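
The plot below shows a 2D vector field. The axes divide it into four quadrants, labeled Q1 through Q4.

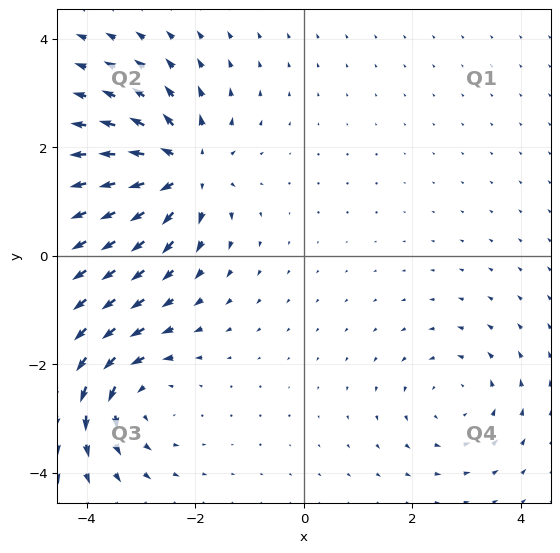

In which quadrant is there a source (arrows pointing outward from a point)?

Q2

The source sits at approximately (-2.2, 1.6), which lies in quadrant Q2. The divergence there is about +6, positive as expected for a source.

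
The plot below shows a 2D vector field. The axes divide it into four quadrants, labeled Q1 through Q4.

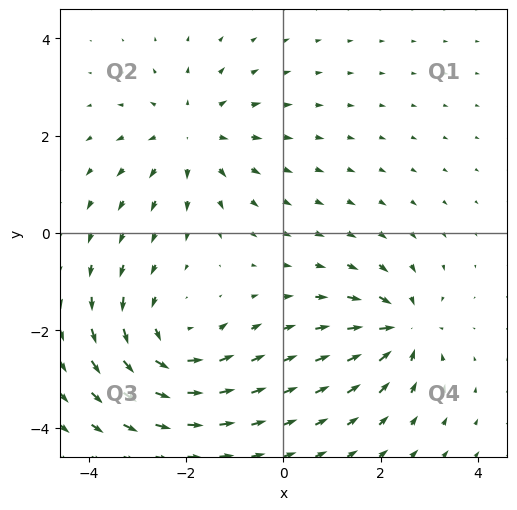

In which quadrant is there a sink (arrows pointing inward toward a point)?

The sink sits at approximately (2.4, -2.0), which lies in quadrant Q4. The divergence there is about -5, negative as expected for a sink.

Q4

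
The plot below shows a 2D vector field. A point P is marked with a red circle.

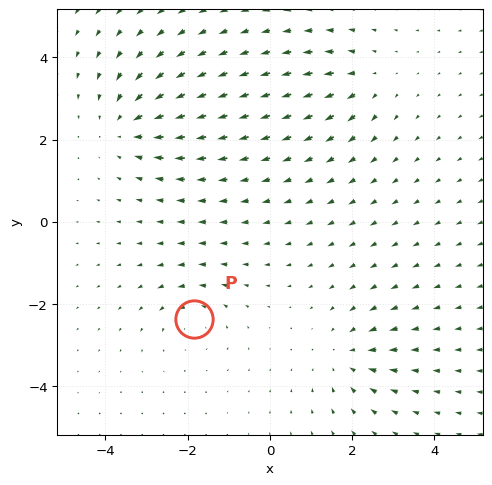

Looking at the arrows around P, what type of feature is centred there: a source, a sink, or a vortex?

At P (-1.8, -2.4) the arrows circulate counterclockwise. Divergence ≈0, curl about +3 — near-zero divergence with nonzero curl is a vortex.

vortex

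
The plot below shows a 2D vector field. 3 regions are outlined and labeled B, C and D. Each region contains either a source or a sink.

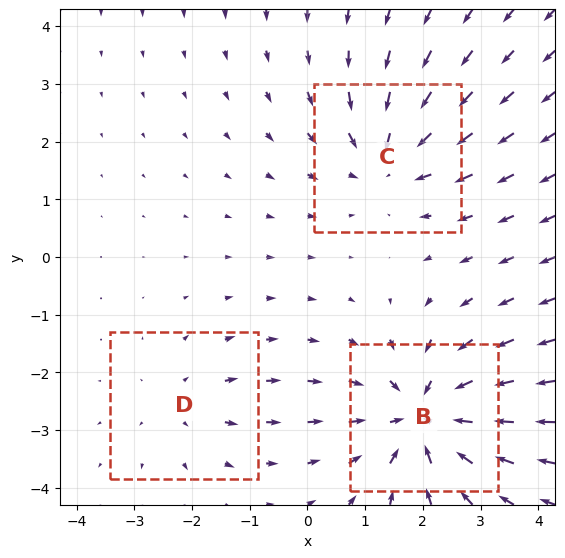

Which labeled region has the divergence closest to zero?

Divergence at each region's feature centre — B: about -5, C: about -3, D: about +2. Region D is closest to zero.

D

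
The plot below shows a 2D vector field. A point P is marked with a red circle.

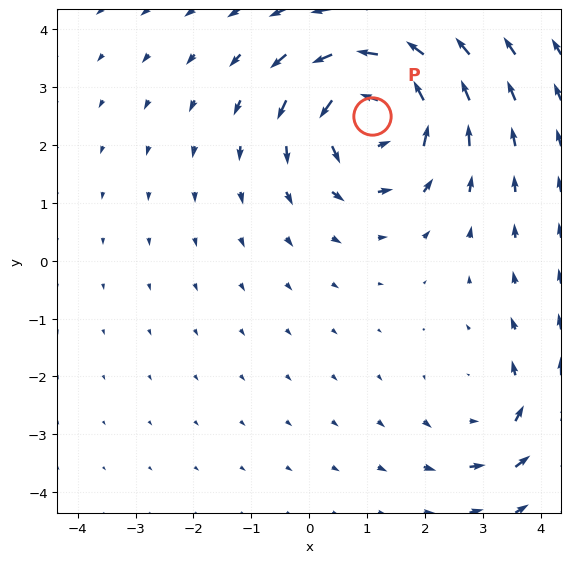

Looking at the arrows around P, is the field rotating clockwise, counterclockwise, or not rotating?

Near P at (1.1, 2.5) the arrows circulate counterclockwise. The curl (z-component) there is about +5; positive curl means counterclockwise rotation.

counterclockwise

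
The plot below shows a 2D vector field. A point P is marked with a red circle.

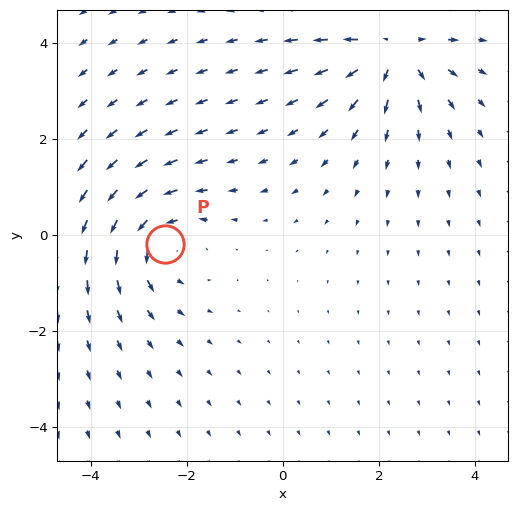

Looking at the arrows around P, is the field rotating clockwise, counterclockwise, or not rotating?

Near P at (-2.5, -0.2) the arrows circulate counterclockwise. The curl (z-component) there is about +3; positive curl means counterclockwise rotation.

counterclockwise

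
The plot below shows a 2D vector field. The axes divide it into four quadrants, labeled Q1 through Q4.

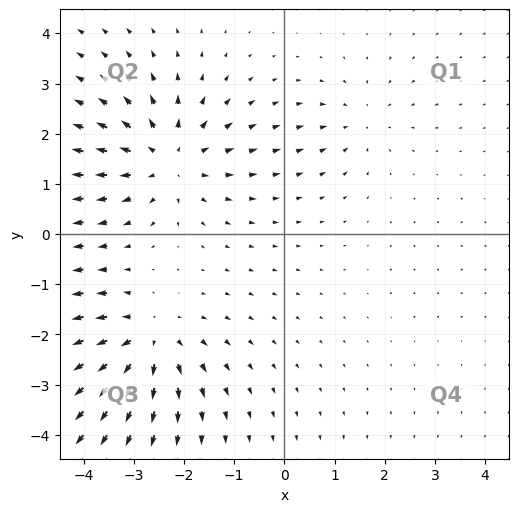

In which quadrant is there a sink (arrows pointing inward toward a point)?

The sink sits at approximately (1.5, 2.2), which lies in quadrant Q1. The divergence there is about -3, negative as expected for a sink.

Q1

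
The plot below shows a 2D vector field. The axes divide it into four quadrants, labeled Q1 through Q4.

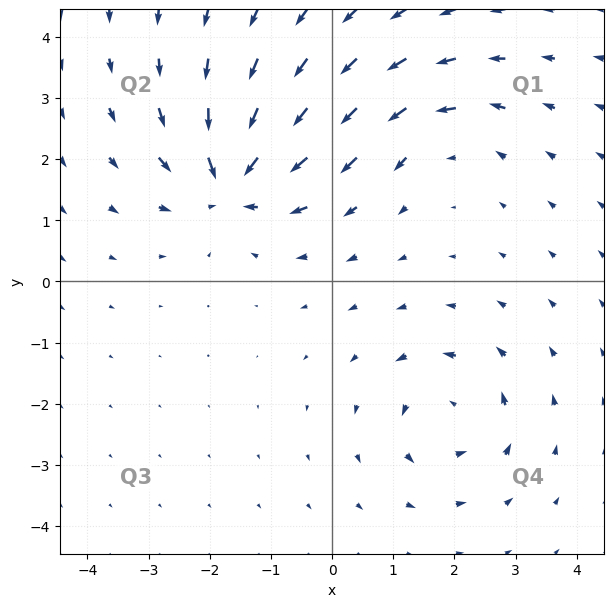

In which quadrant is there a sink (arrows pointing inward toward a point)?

The sink sits at approximately (-1.6, 1.6), which lies in quadrant Q2. The divergence there is about -7, negative as expected for a sink.

Q2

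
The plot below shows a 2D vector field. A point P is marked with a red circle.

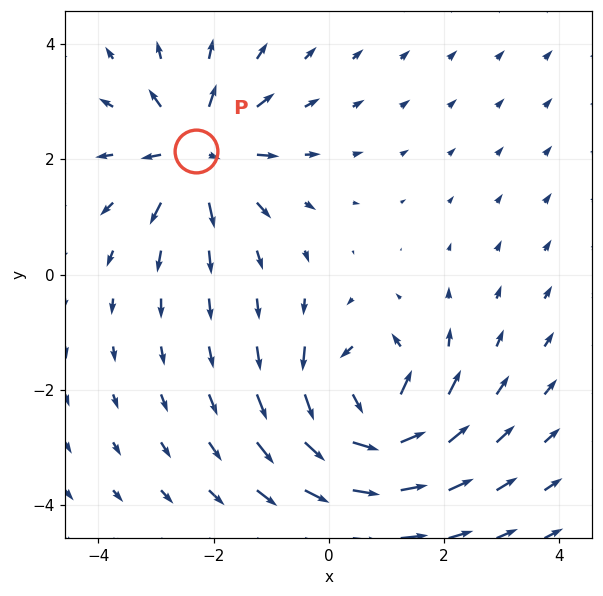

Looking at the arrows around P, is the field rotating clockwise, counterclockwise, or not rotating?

Near P at (-2.3, 2.1) the arrows show no circulation. The curl there is ≈0.

not rotating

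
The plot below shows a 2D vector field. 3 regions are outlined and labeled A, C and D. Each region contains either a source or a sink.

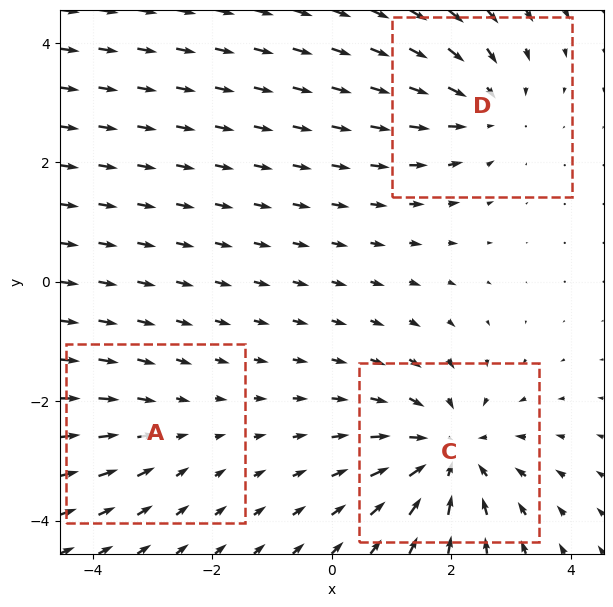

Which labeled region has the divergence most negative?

Divergence at each region's feature centre — A: about -2, C: about -4, D: about -3. Region C is most negative.

C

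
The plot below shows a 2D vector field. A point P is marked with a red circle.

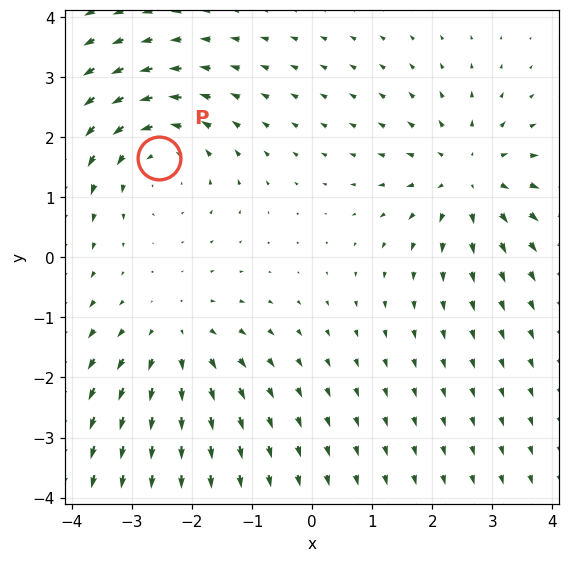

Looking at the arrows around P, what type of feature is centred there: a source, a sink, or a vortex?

At P (-2.5, 1.7) the arrows circulate counterclockwise. Divergence ≈0, curl about +3 — near-zero divergence with nonzero curl is a vortex.

vortex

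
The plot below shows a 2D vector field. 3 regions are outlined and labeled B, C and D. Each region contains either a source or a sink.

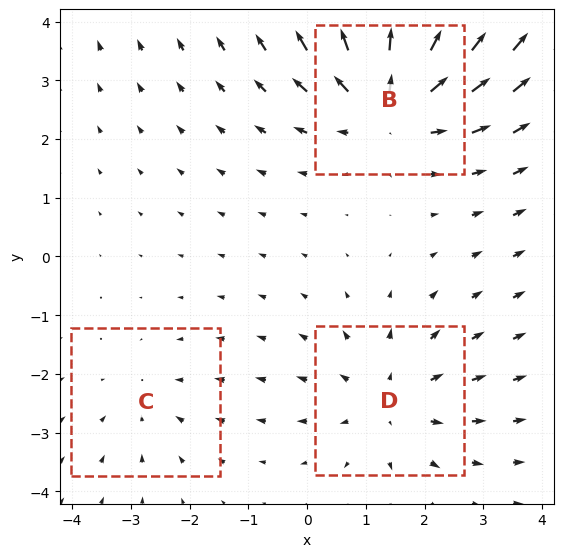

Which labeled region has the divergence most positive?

Divergence at each region's feature centre — B: about +4, C: about -2, D: about +3. Region B is most positive.

B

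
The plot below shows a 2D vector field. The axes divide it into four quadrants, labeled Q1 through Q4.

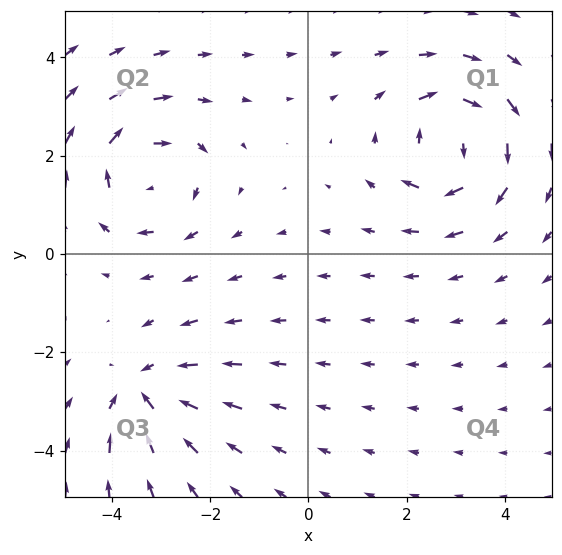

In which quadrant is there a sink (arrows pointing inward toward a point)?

Q3

The sink sits at approximately (-3.3, -2.8), which lies in quadrant Q3. The divergence there is about -4, negative as expected for a sink.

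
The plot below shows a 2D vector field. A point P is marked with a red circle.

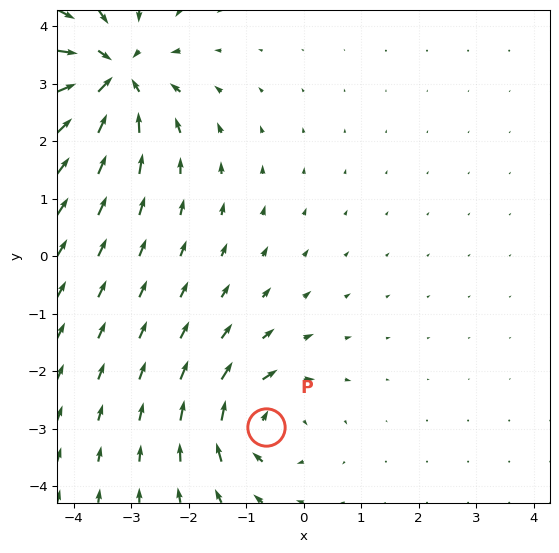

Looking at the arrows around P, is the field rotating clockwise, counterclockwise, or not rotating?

clockwise

Near P at (-0.7, -3.0) the arrows circulate clockwise. The curl (z-component) there is about -4; negative curl means clockwise rotation.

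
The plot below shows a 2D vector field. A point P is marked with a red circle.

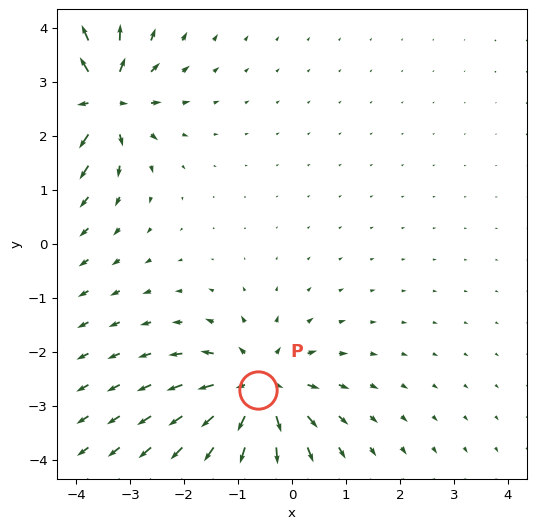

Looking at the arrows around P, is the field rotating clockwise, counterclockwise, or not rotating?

Near P at (-0.6, -2.7) the arrows show no circulation. The curl there is ≈0.

not rotating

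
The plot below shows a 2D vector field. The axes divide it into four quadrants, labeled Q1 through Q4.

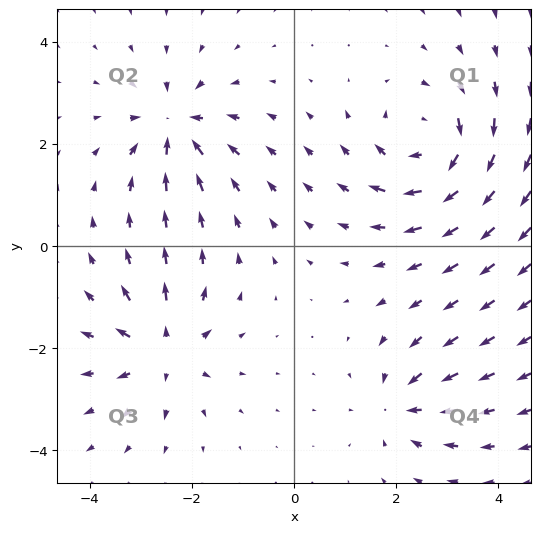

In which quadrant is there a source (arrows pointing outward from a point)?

Q3

The source sits at approximately (-2.6, -2.0), which lies in quadrant Q3. The divergence there is about +5, positive as expected for a source.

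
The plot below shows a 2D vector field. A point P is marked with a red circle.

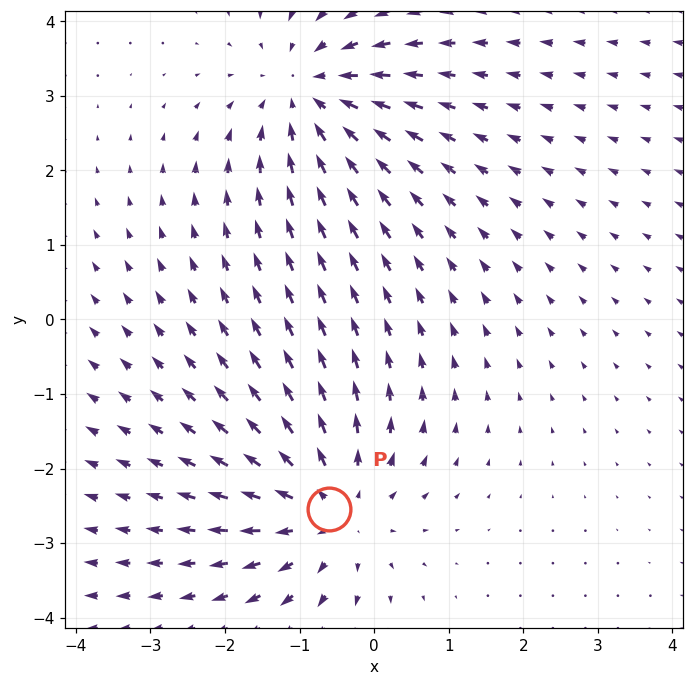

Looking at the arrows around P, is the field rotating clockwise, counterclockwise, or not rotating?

not rotating

Near P at (-0.6, -2.5) the arrows show no circulation. The curl there is ≈0.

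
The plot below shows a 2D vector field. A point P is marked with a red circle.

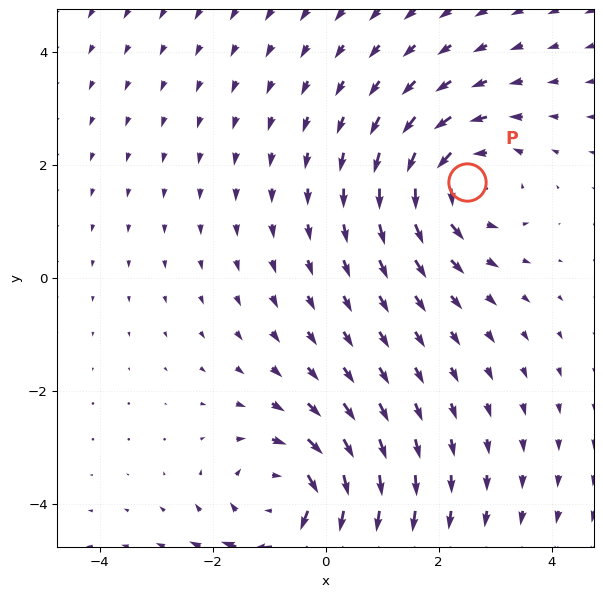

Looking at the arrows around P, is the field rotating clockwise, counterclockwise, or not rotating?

counterclockwise

Near P at (2.5, 1.7) the arrows circulate counterclockwise. The curl (z-component) there is about +4; positive curl means counterclockwise rotation.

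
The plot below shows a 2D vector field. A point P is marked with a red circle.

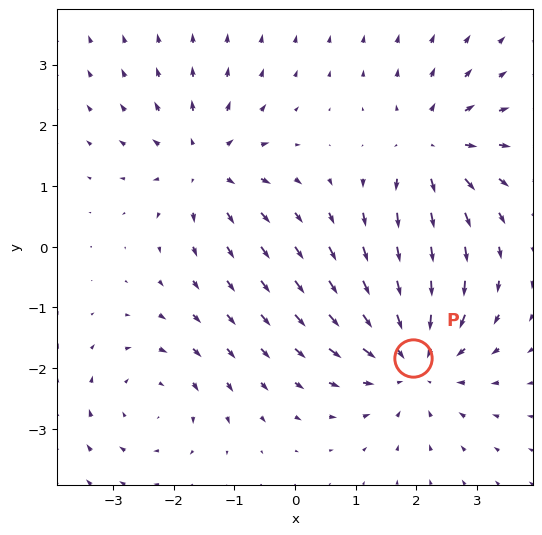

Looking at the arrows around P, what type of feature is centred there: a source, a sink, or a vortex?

At P (1.9, -1.8) the arrows converge inward. Divergence about -4, curl ≈0 — negative divergence with near-zero curl is a sink.

sink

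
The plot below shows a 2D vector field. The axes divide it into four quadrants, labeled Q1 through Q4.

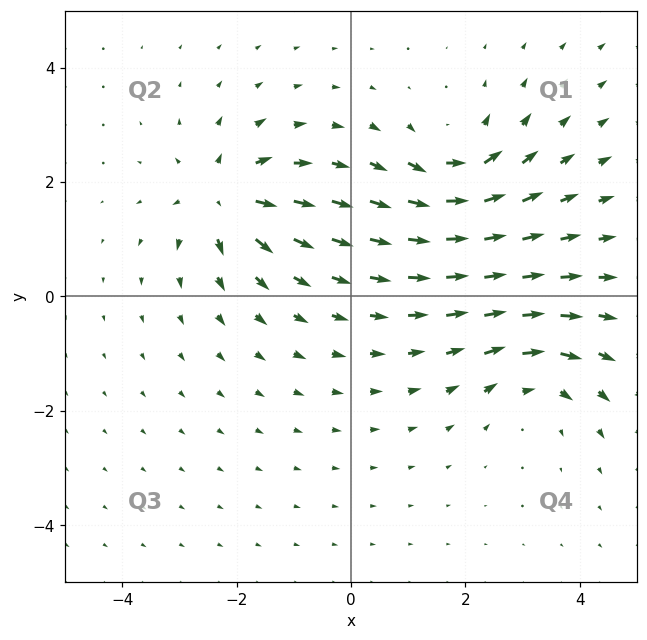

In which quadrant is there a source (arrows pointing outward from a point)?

The source sits at approximately (-2.2, 1.7), which lies in quadrant Q2. The divergence there is about +5, positive as expected for a source.

Q2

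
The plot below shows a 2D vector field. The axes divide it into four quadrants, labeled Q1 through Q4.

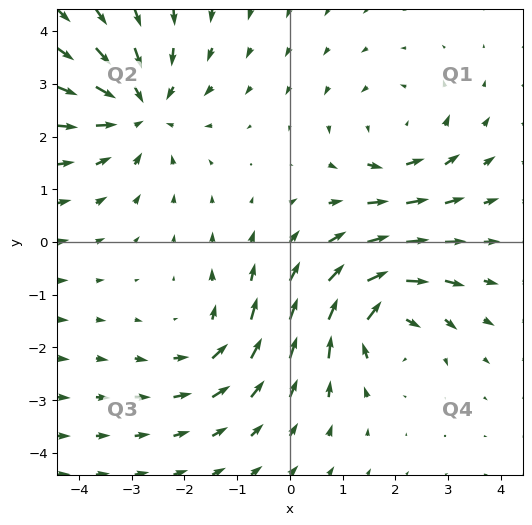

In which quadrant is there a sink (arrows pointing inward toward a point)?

Q2

The sink sits at approximately (-2.8, 2.5), which lies in quadrant Q2. The divergence there is about -4, negative as expected for a sink.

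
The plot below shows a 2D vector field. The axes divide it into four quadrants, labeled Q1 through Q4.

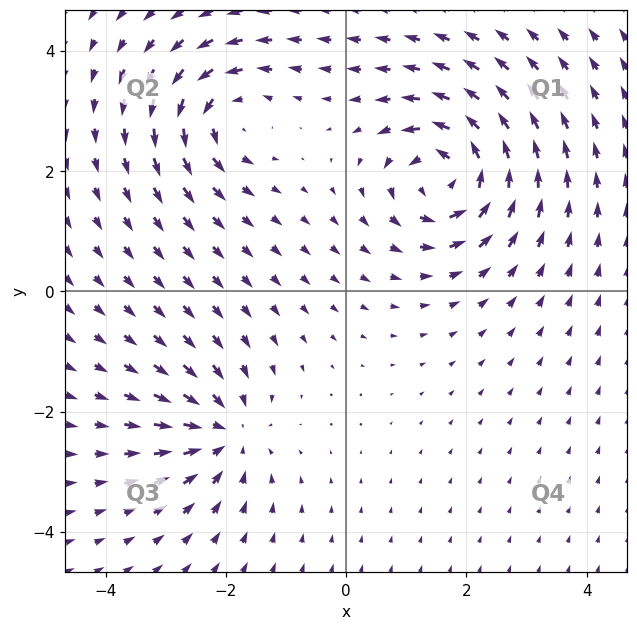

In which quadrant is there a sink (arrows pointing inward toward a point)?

The sink sits at approximately (-2.0, -2.4), which lies in quadrant Q3. The divergence there is about -4, negative as expected for a sink.

Q3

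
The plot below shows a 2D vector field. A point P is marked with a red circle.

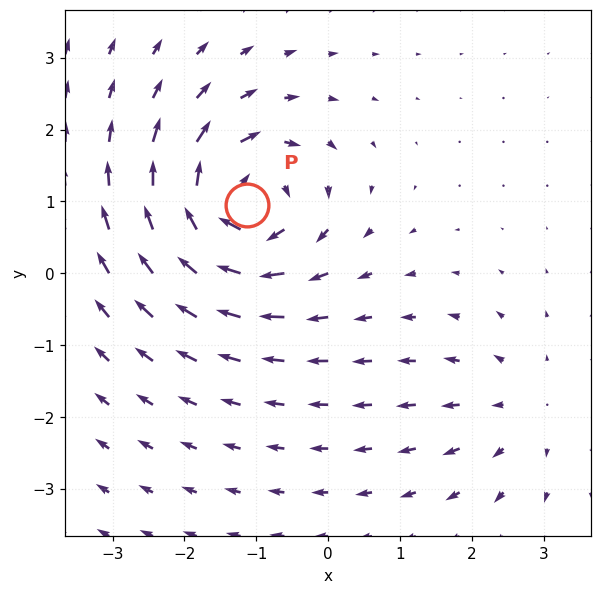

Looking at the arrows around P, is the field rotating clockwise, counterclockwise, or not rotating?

Near P at (-1.1, 1.0) the arrows circulate clockwise. The curl (z-component) there is about -6; negative curl means clockwise rotation.

clockwise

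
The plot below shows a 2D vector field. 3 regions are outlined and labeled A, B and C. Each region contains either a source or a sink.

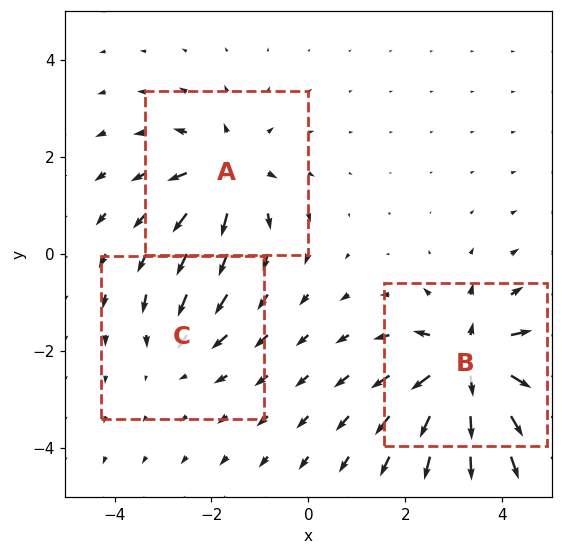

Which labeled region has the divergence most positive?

Divergence at each region's feature centre — A: about +4, B: about +6, C: about -2. Region B is most positive.

B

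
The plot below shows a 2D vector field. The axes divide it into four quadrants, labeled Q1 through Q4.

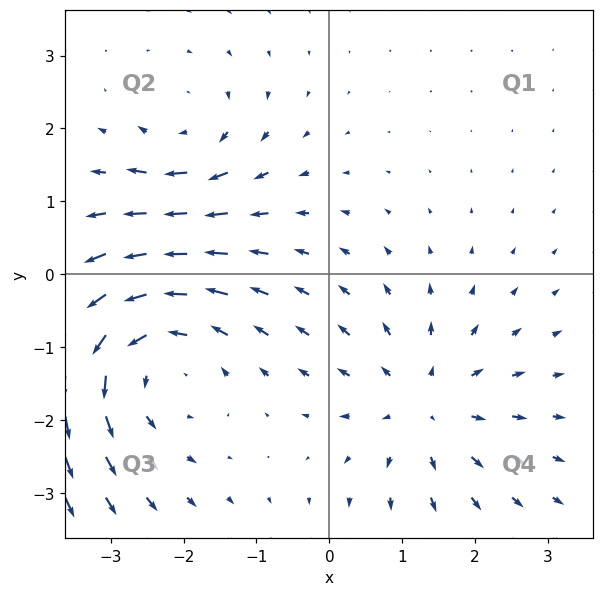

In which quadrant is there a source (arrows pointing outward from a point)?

Q4

The source sits at approximately (1.3, -1.8), which lies in quadrant Q4. The divergence there is about +3, positive as expected for a source.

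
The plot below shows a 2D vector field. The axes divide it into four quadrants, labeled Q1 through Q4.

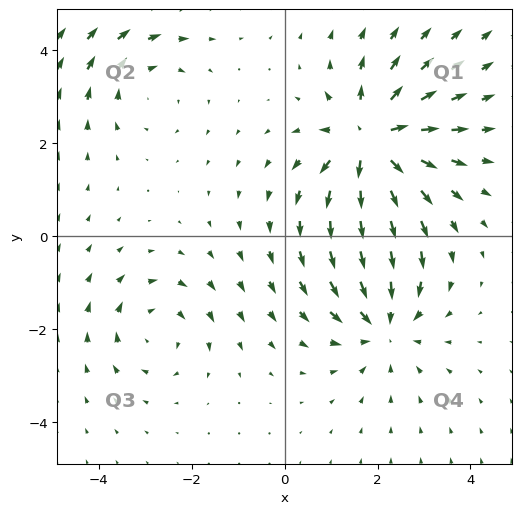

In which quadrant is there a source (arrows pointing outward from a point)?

The source sits at approximately (1.9, 2.0), which lies in quadrant Q1. The divergence there is about +5, positive as expected for a source.

Q1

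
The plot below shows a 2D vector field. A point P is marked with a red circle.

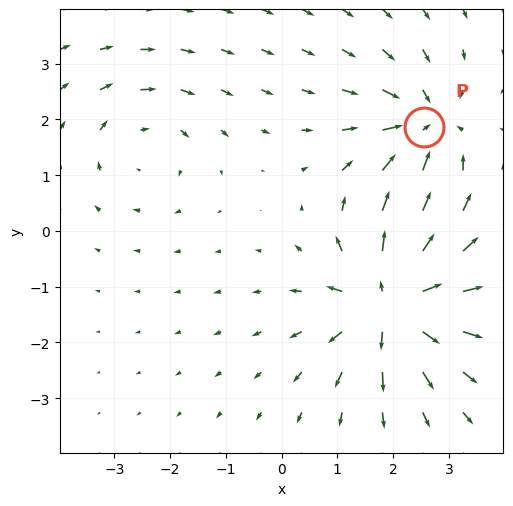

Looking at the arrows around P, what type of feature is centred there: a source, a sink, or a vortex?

At P (2.6, 1.9) the arrows converge inward. Divergence about -5, curl ≈0 — negative divergence with near-zero curl is a sink.

sink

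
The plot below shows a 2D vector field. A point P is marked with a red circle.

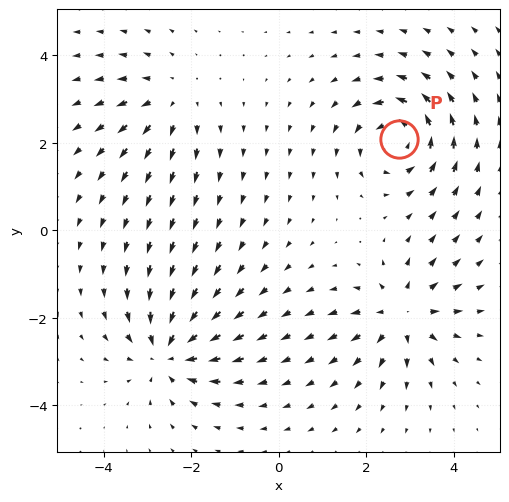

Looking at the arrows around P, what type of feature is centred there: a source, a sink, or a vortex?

vortex

At P (2.7, 2.1) the arrows circulate counterclockwise. Divergence ≈0, curl about +5 — near-zero divergence with nonzero curl is a vortex.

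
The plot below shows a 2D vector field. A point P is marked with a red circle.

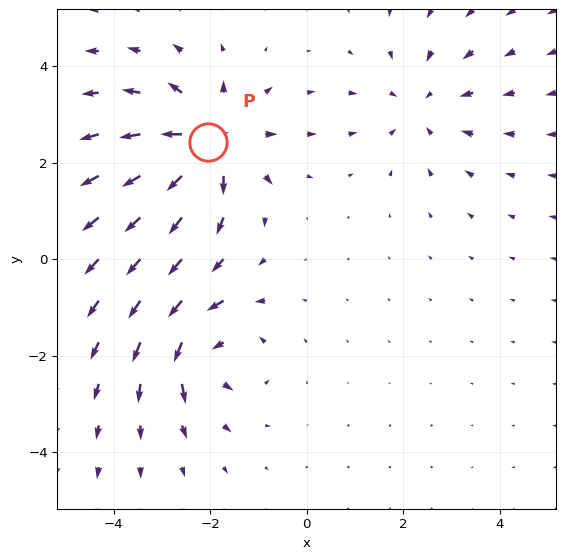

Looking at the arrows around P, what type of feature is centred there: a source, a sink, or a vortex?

At P (-2.1, 2.4) the arrows spread outward. Divergence about +5, curl ≈0 — positive divergence with near-zero curl is a source.

source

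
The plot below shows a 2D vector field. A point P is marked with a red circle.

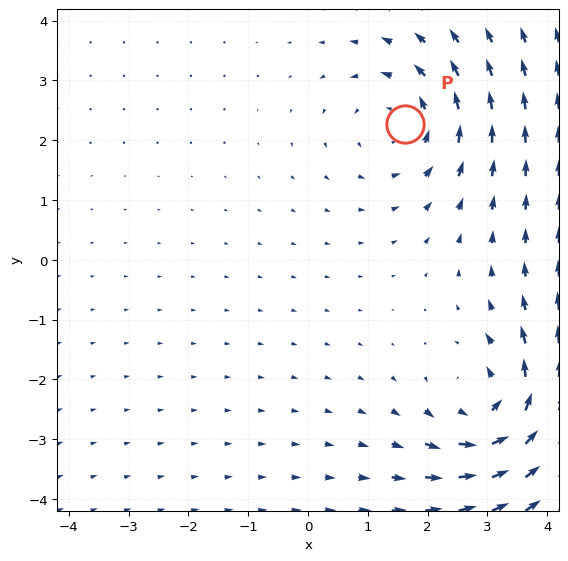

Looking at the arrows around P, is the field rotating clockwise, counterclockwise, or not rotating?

Near P at (1.6, 2.3) the arrows circulate counterclockwise. The curl (z-component) there is about +2; positive curl means counterclockwise rotation.

counterclockwise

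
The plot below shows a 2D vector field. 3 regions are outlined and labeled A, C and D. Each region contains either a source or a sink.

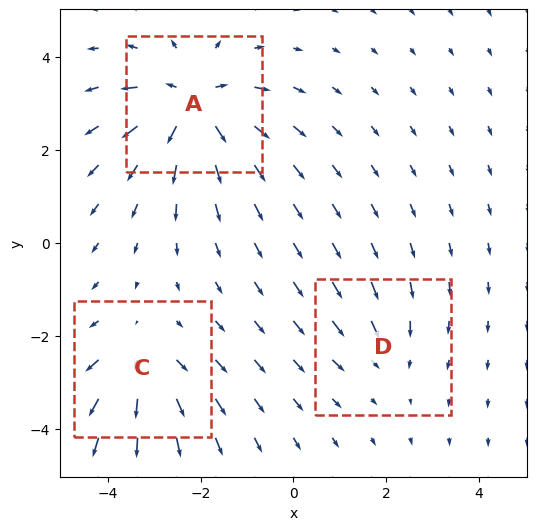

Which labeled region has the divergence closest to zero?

D

Divergence at each region's feature centre — A: about +5, C: about +3, D: about -2. Region D is closest to zero.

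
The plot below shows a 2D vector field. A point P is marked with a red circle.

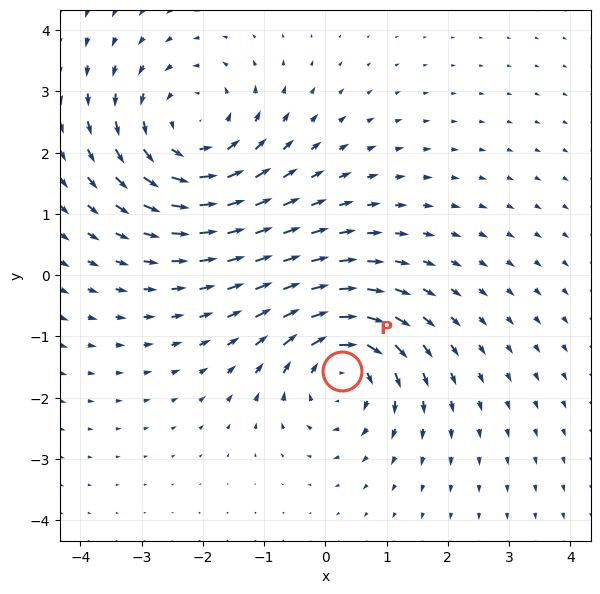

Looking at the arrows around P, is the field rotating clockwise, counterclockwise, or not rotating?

Near P at (0.3, -1.6) the arrows circulate clockwise. The curl (z-component) there is about -4; negative curl means clockwise rotation.

clockwise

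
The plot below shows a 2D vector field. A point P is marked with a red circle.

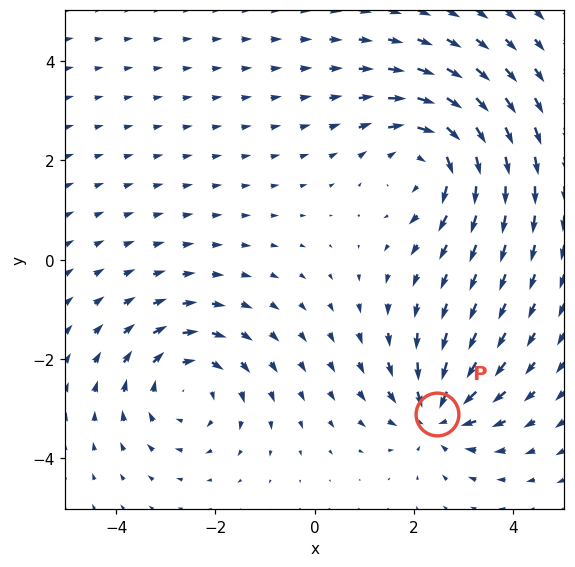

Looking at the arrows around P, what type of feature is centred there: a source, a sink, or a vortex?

sink

At P (2.5, -3.1) the arrows converge inward. Divergence about -4, curl ≈0 — negative divergence with near-zero curl is a sink.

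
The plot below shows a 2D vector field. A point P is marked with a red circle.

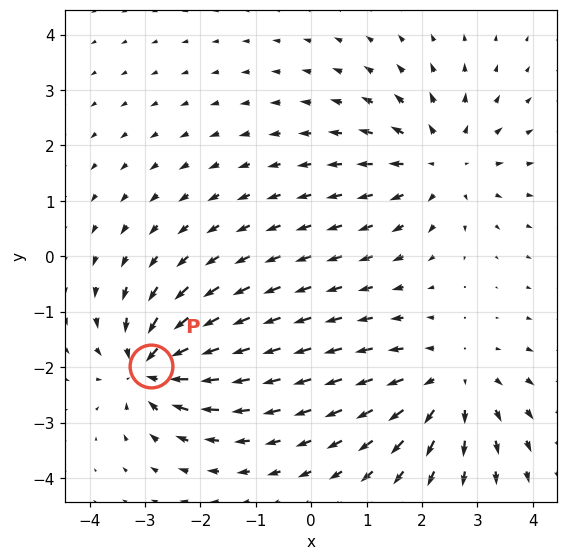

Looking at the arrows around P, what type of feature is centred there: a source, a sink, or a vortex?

sink

At P (-2.9, -2.0) the arrows converge inward. Divergence about -7, curl ≈0 — negative divergence with near-zero curl is a sink.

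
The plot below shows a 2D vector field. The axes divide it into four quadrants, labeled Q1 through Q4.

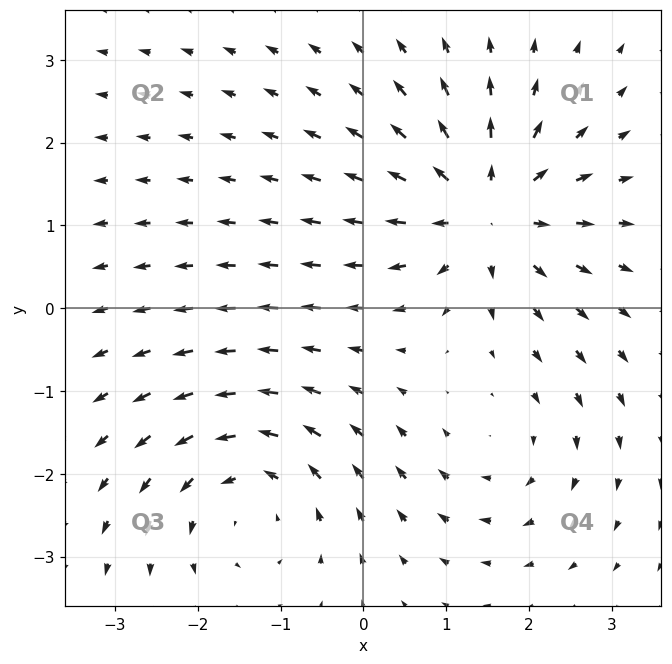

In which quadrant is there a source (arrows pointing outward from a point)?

Q1

The source sits at approximately (1.5, 1.2), which lies in quadrant Q1. The divergence there is about +6, positive as expected for a source.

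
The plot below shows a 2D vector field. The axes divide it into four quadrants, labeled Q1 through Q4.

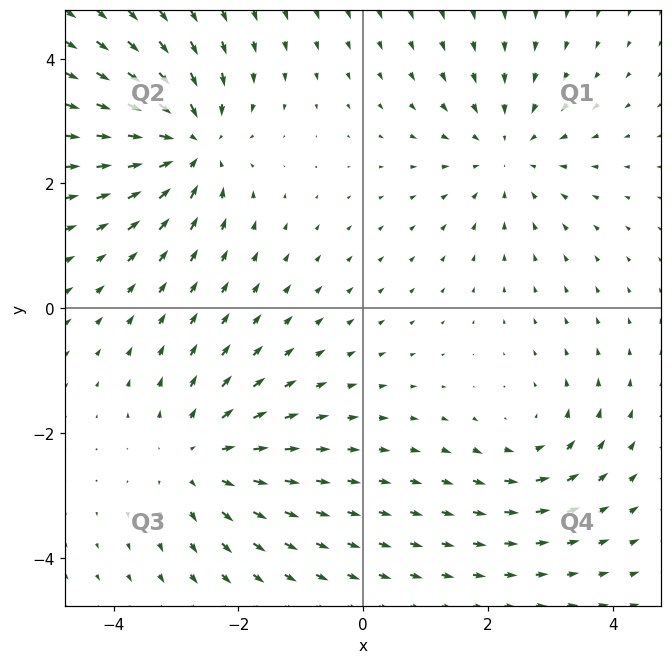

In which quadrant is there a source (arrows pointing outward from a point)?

The source sits at approximately (-2.6, -2.4), which lies in quadrant Q3. The divergence there is about +3, positive as expected for a source.

Q3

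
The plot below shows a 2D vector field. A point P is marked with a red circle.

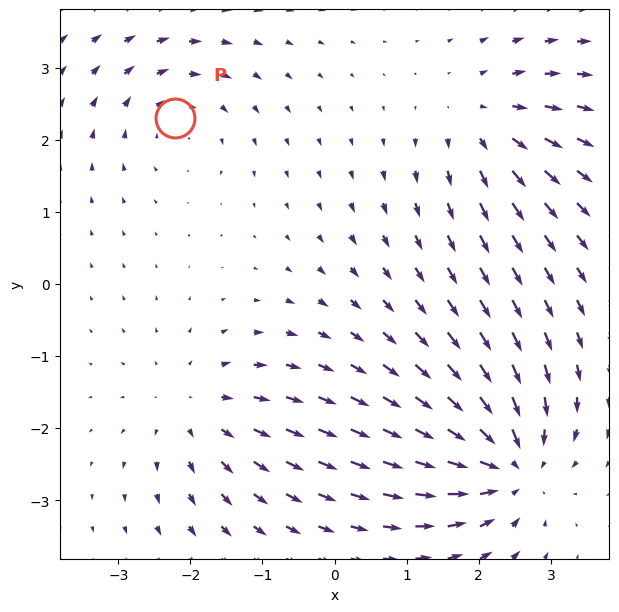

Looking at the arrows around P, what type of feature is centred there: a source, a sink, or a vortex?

vortex

At P (-2.2, 2.3) the arrows circulate clockwise. Divergence ≈0, curl about -3 — near-zero divergence with nonzero curl is a vortex.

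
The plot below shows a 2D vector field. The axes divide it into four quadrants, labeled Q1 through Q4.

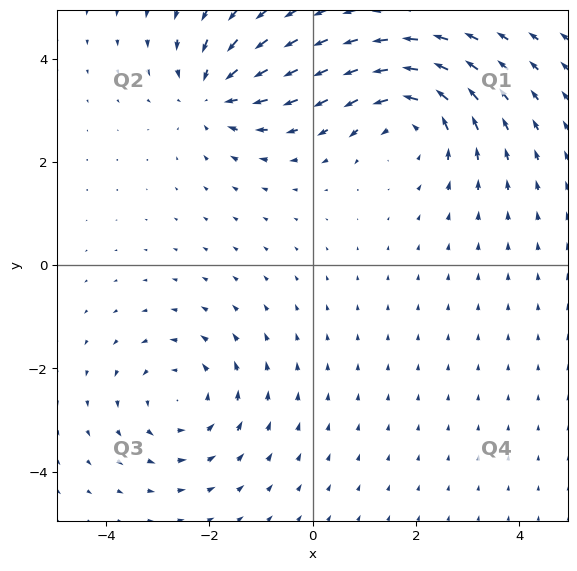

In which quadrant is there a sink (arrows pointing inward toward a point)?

Q2

The sink sits at approximately (-1.9, 3.3), which lies in quadrant Q2. The divergence there is about -4, negative as expected for a sink.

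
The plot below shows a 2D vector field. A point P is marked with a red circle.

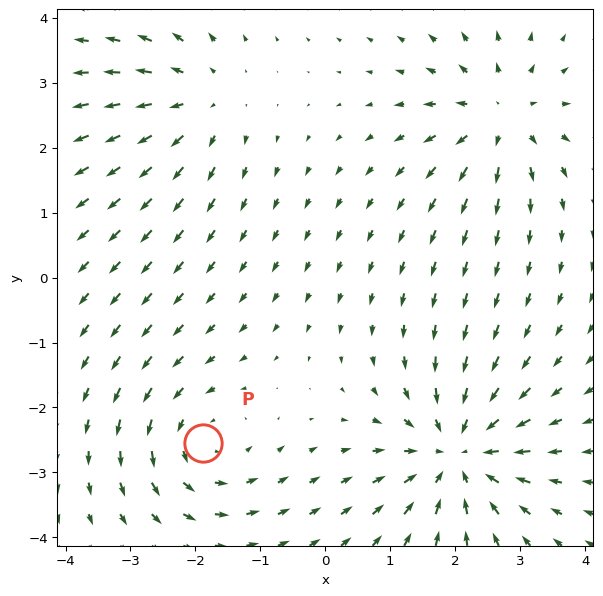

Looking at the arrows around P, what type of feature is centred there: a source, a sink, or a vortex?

At P (-1.9, -2.5) the arrows circulate counterclockwise. Divergence ≈0, curl about +3 — near-zero divergence with nonzero curl is a vortex.

vortex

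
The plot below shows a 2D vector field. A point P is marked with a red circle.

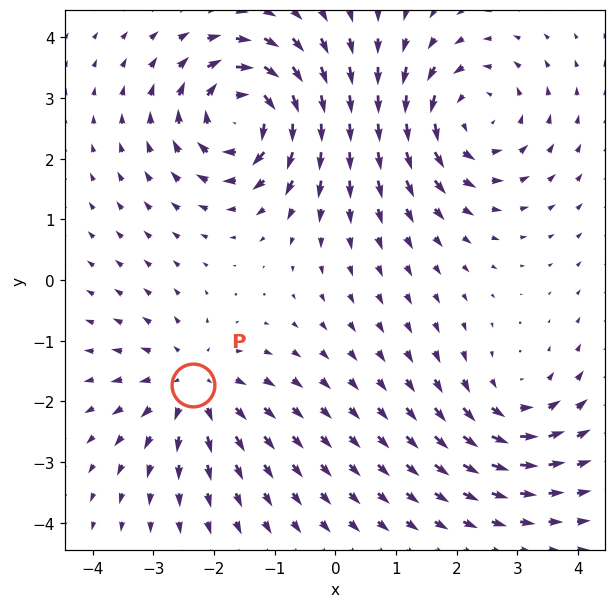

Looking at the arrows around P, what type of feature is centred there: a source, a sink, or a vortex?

source

At P (-2.3, -1.7) the arrows spread outward. Divergence about +3, curl ≈0 — positive divergence with near-zero curl is a source.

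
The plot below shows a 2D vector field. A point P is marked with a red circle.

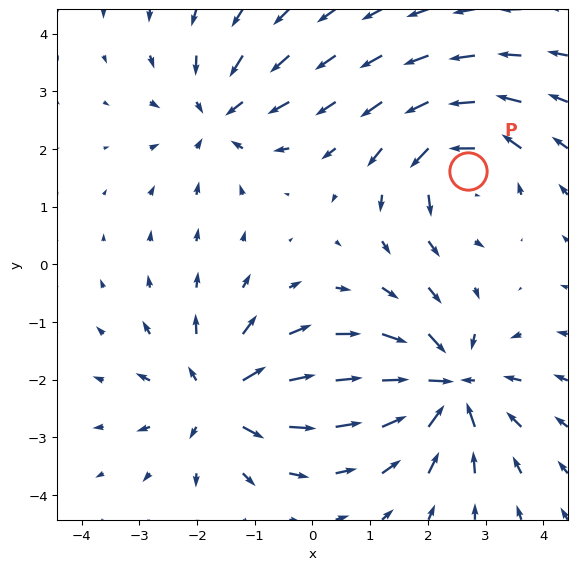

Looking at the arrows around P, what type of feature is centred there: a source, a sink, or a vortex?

vortex

At P (2.7, 1.6) the arrows circulate counterclockwise. Divergence ≈0, curl about +4 — near-zero divergence with nonzero curl is a vortex.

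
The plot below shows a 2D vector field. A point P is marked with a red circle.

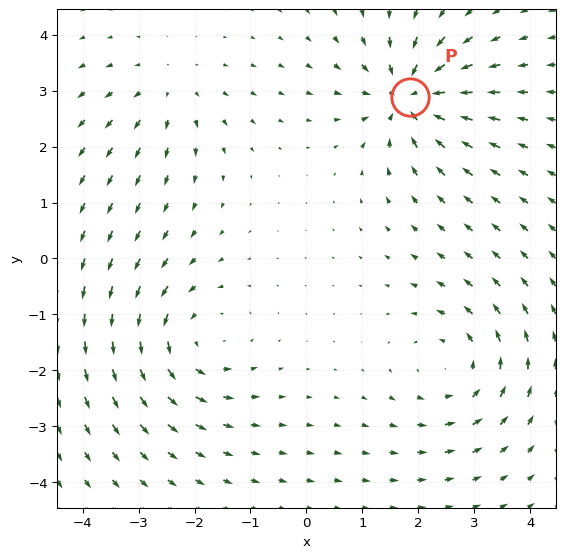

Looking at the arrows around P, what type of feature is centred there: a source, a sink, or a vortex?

At P (1.8, 2.9) the arrows converge inward. Divergence about -7, curl ≈0 — negative divergence with near-zero curl is a sink.

sink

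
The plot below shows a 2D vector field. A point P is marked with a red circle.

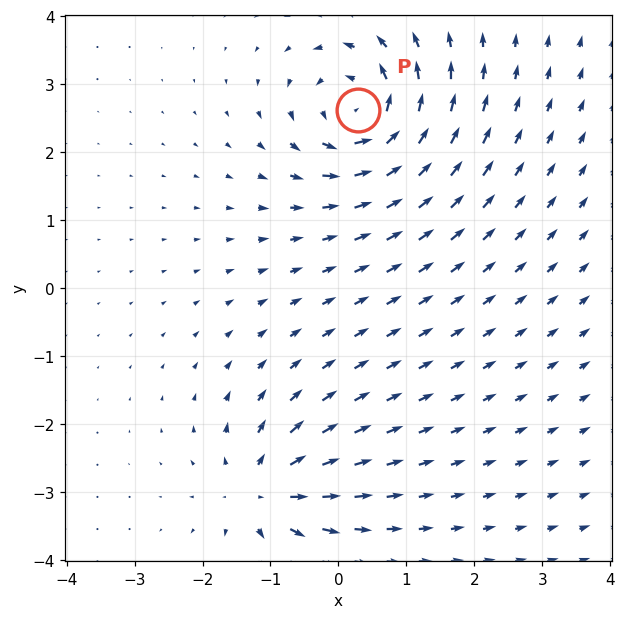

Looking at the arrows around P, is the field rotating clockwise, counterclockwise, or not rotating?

Near P at (0.3, 2.6) the arrows circulate counterclockwise. The curl (z-component) there is about +5; positive curl means counterclockwise rotation.

counterclockwise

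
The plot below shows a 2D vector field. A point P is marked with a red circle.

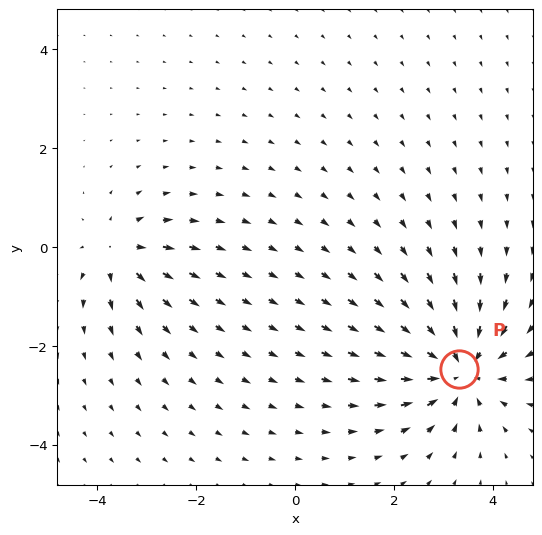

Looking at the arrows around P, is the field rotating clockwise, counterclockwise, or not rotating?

not rotating

Near P at (3.3, -2.5) the arrows show no circulation. The curl there is ≈0.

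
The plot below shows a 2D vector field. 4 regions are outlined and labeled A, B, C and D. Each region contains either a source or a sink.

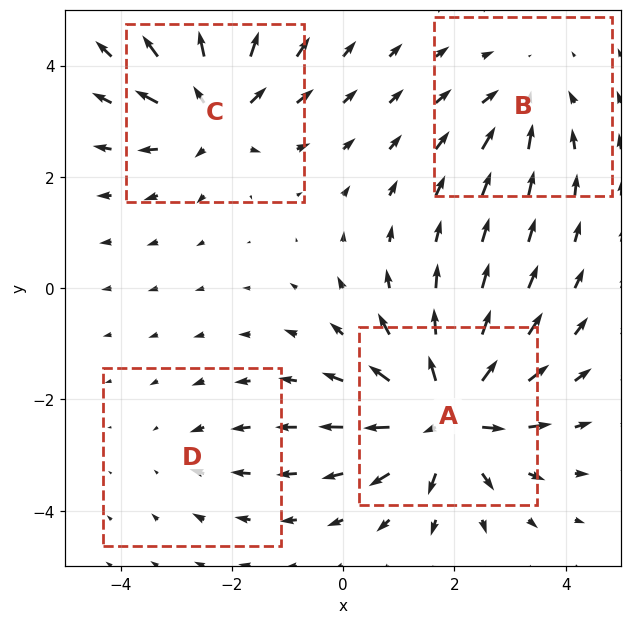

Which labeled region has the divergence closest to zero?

D

Divergence at each region's feature centre — A: about +8, B: about -3, C: about +6, D: about -2. Region D is closest to zero.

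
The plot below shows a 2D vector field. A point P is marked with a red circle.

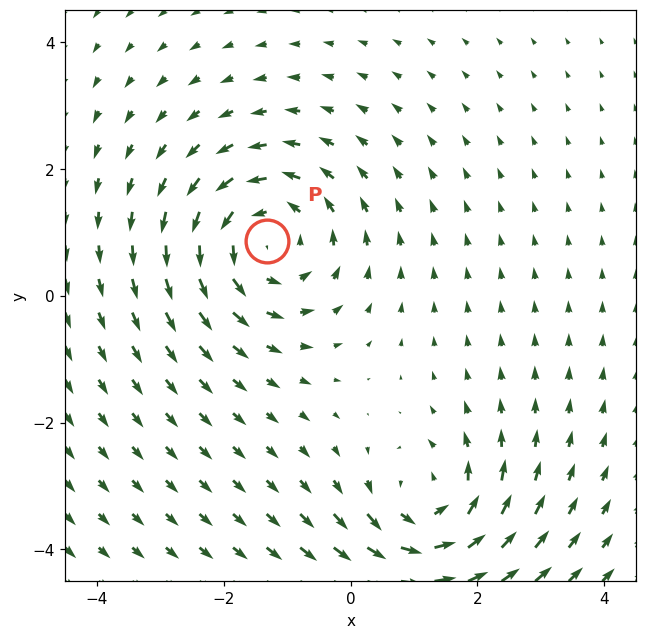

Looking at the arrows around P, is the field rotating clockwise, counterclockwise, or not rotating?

counterclockwise

Near P at (-1.3, 0.9) the arrows circulate counterclockwise. The curl (z-component) there is about +4; positive curl means counterclockwise rotation.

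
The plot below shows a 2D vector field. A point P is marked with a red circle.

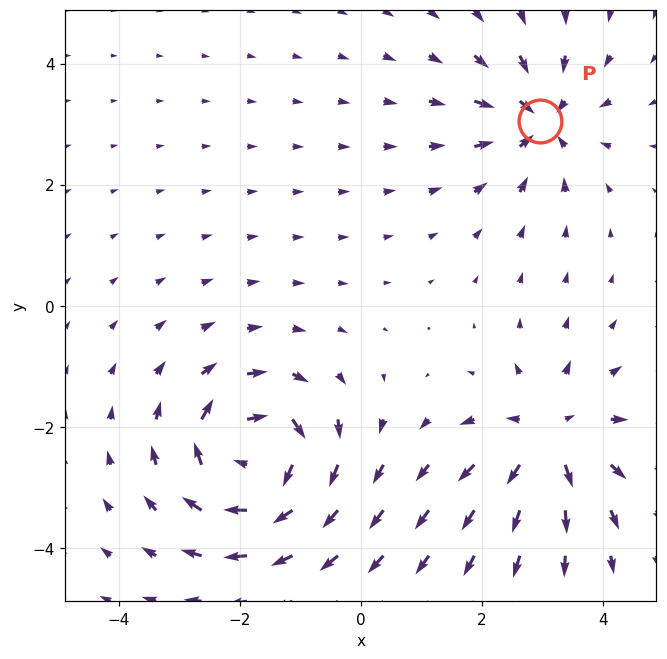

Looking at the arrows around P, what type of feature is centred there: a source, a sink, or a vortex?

sink

At P (3.0, 3.1) the arrows converge inward. Divergence about -5, curl ≈0 — negative divergence with near-zero curl is a sink.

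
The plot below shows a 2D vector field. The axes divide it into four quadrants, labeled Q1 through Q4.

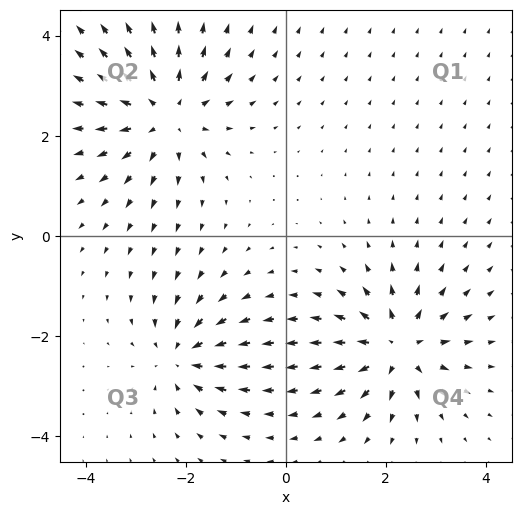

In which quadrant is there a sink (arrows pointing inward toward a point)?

Q3

The sink sits at approximately (-2.1, -2.4), which lies in quadrant Q3. The divergence there is about -4, negative as expected for a sink.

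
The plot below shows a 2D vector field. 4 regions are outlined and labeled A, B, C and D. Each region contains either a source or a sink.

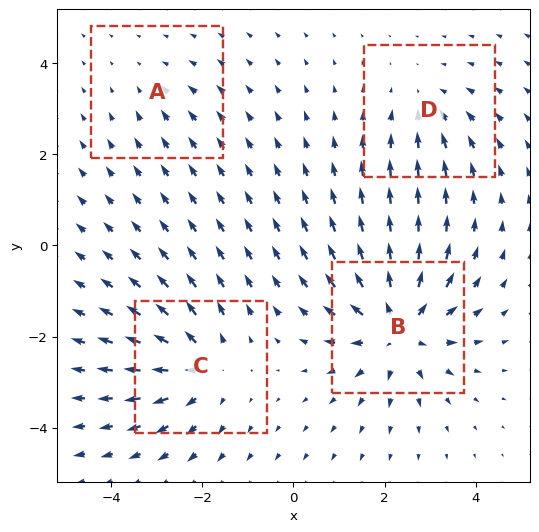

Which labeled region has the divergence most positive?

B

Divergence at each region's feature centre — A: about -2, B: about +7, C: about +5, D: about -3. Region B is most positive.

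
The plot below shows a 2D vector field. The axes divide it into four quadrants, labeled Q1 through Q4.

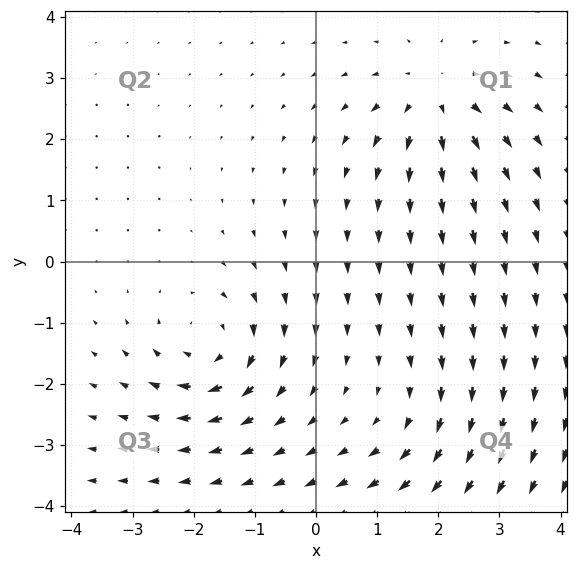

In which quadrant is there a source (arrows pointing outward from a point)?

Q1

The source sits at approximately (1.9, 2.7), which lies in quadrant Q1. The divergence there is about +4, positive as expected for a source.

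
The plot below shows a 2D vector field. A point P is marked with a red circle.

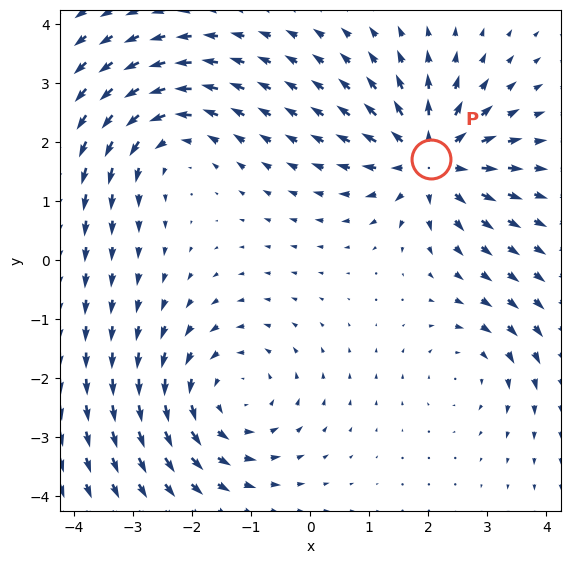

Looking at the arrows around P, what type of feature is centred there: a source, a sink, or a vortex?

source

At P (2.0, 1.7) the arrows spread outward. Divergence about +6, curl ≈0 — positive divergence with near-zero curl is a source.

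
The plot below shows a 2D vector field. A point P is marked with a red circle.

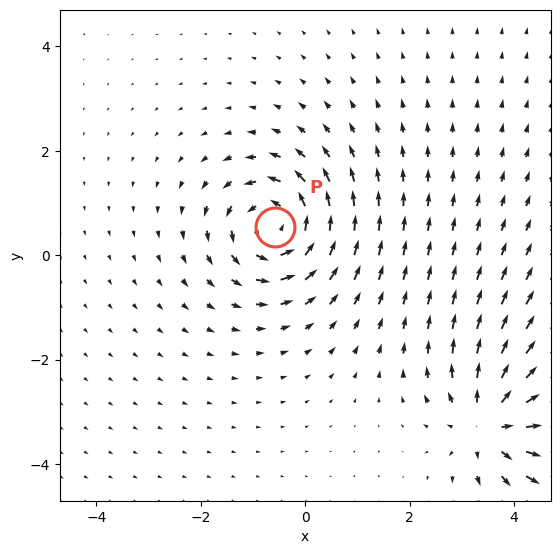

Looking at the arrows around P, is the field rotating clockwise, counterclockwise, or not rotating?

counterclockwise

Near P at (-0.6, 0.5) the arrows circulate counterclockwise. The curl (z-component) there is about +5; positive curl means counterclockwise rotation.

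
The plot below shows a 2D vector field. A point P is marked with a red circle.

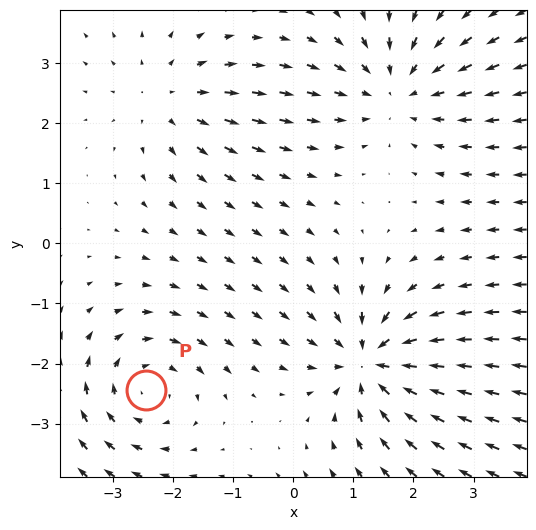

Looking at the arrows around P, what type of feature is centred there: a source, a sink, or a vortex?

vortex

At P (-2.5, -2.4) the arrows circulate clockwise. Divergence ≈0, curl about -3 — near-zero divergence with nonzero curl is a vortex.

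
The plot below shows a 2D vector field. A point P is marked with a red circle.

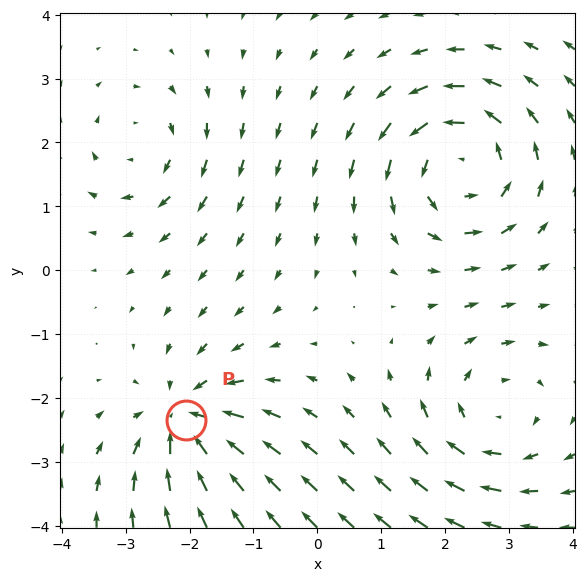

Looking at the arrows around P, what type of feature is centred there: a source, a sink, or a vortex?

At P (-2.1, -2.4) the arrows converge inward. Divergence about -5, curl ≈0 — negative divergence with near-zero curl is a sink.

sink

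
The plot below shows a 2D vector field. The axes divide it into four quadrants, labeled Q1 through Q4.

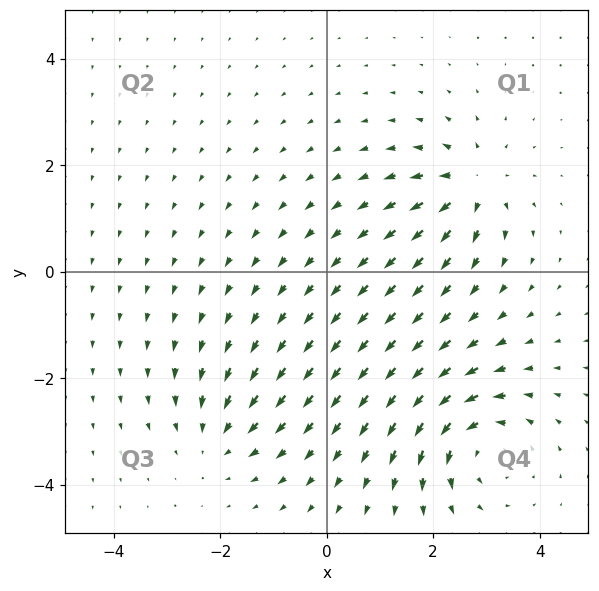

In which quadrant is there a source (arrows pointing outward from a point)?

The source sits at approximately (2.7, 1.6), which lies in quadrant Q1. The divergence there is about +5, positive as expected for a source.

Q1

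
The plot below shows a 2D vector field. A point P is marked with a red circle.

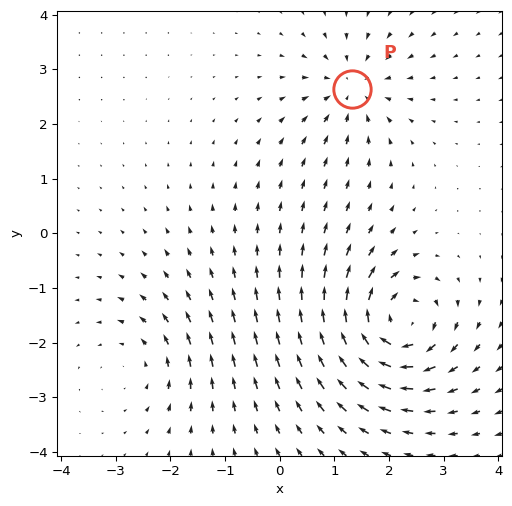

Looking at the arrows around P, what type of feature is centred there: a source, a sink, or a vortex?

At P (1.3, 2.6) the arrows converge inward. Divergence about -3, curl ≈0 — negative divergence with near-zero curl is a sink.

sink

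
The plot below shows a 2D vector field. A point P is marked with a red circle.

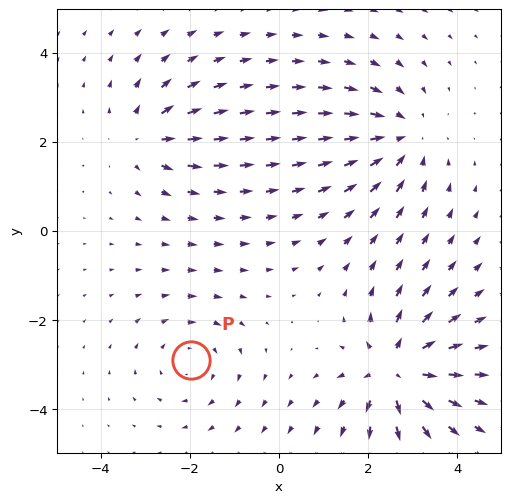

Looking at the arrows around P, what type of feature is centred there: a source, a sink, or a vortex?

vortex

At P (-2.0, -2.9) the arrows circulate clockwise. Divergence ≈0, curl about -3 — near-zero divergence with nonzero curl is a vortex.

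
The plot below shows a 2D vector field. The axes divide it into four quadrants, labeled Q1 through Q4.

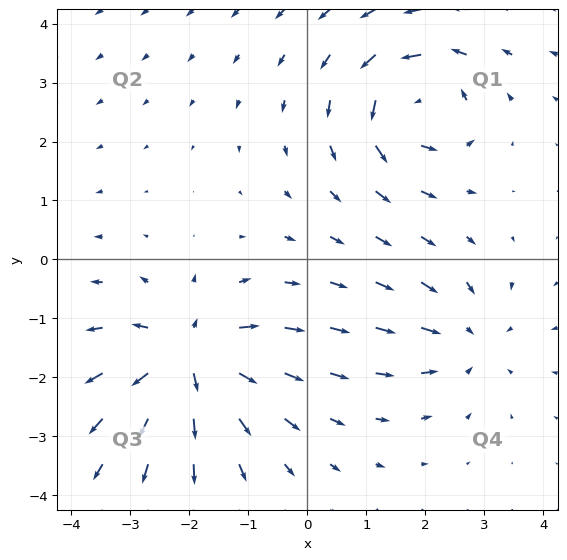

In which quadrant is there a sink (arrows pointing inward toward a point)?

The sink sits at approximately (2.7, -1.4), which lies in quadrant Q4. The divergence there is about -3, negative as expected for a sink.

Q4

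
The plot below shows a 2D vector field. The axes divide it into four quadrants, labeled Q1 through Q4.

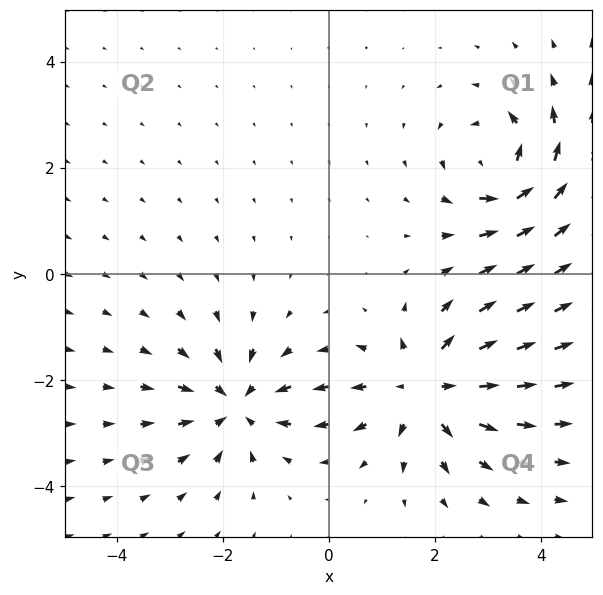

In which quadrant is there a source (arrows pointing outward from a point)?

Q4

The source sits at approximately (1.8, -2.2), which lies in quadrant Q4. The divergence there is about +5, positive as expected for a source.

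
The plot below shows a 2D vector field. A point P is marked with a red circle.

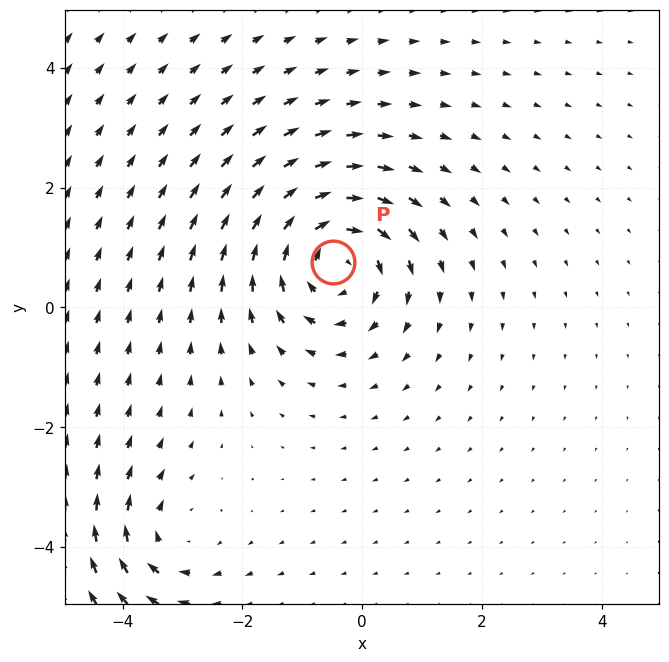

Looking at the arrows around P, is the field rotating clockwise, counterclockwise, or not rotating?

clockwise

Near P at (-0.5, 0.7) the arrows circulate clockwise. The curl (z-component) there is about -5; negative curl means clockwise rotation.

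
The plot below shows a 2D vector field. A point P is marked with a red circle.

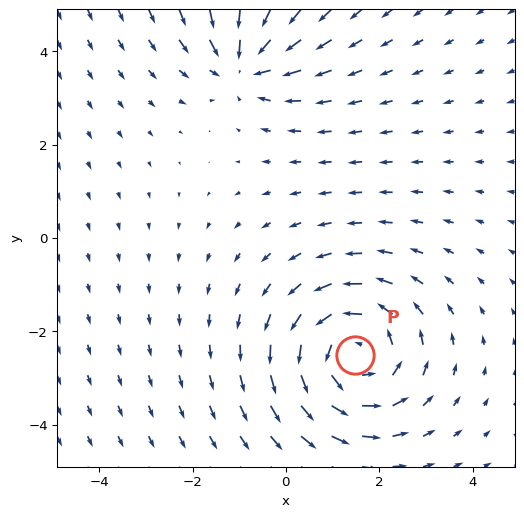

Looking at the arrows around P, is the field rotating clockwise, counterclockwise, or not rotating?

Near P at (1.5, -2.5) the arrows circulate counterclockwise. The curl (z-component) there is about +3; positive curl means counterclockwise rotation.

counterclockwise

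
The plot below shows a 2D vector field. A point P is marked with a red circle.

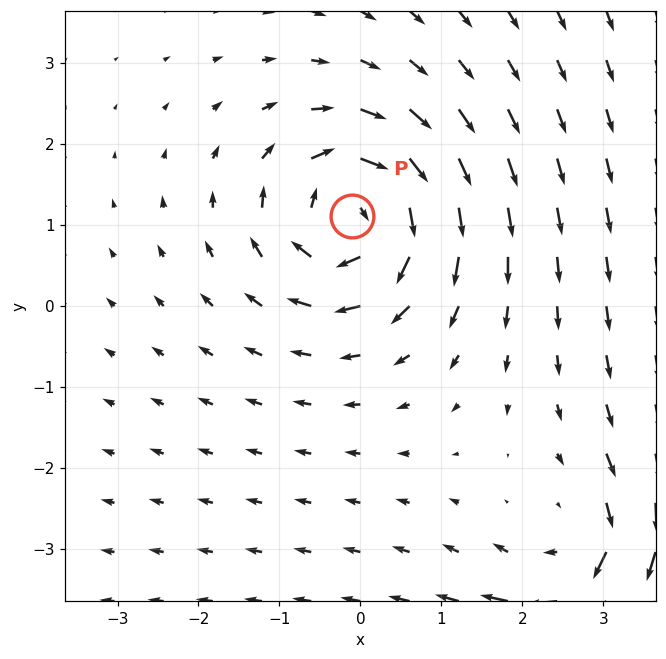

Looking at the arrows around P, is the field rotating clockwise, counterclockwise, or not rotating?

clockwise

Near P at (-0.1, 1.1) the arrows circulate clockwise. The curl (z-component) there is about -7; negative curl means clockwise rotation.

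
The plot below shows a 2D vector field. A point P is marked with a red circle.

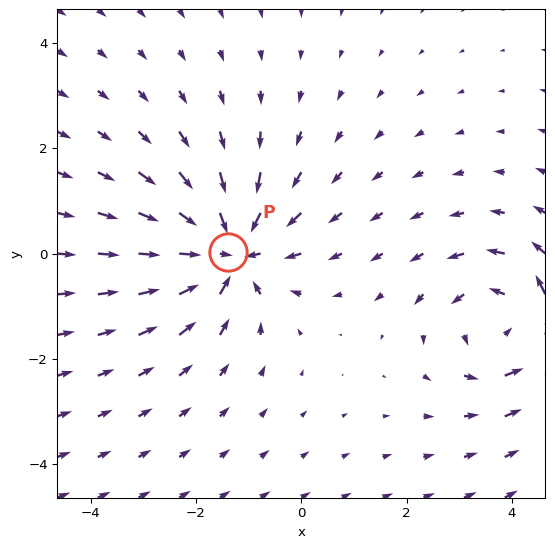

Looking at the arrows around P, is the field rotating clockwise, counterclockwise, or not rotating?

Near P at (-1.4, 0.0) the arrows show no circulation. The curl there is ≈0.

not rotating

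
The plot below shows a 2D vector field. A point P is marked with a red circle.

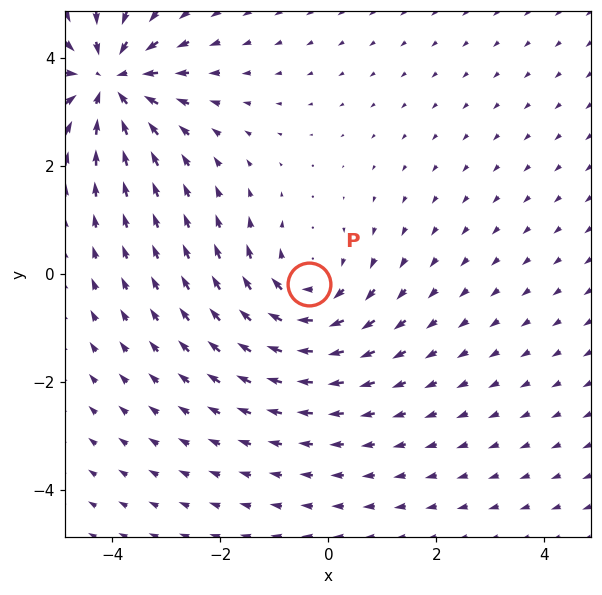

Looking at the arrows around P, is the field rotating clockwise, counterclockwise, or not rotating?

Near P at (-0.4, -0.2) the arrows circulate clockwise. The curl (z-component) there is about -3; negative curl means clockwise rotation.

clockwise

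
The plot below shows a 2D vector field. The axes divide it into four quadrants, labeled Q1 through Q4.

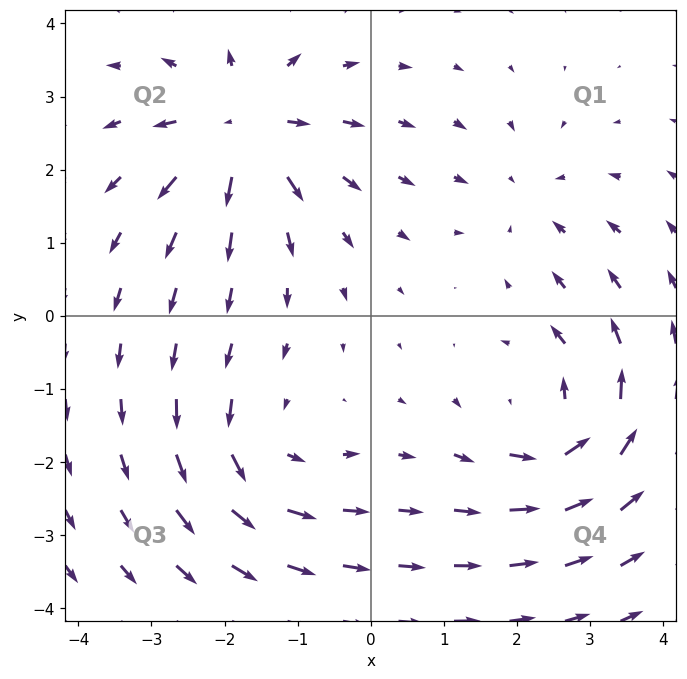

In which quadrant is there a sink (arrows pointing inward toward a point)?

Q1

The sink sits at approximately (2.2, 1.6), which lies in quadrant Q1. The divergence there is about -3, negative as expected for a sink.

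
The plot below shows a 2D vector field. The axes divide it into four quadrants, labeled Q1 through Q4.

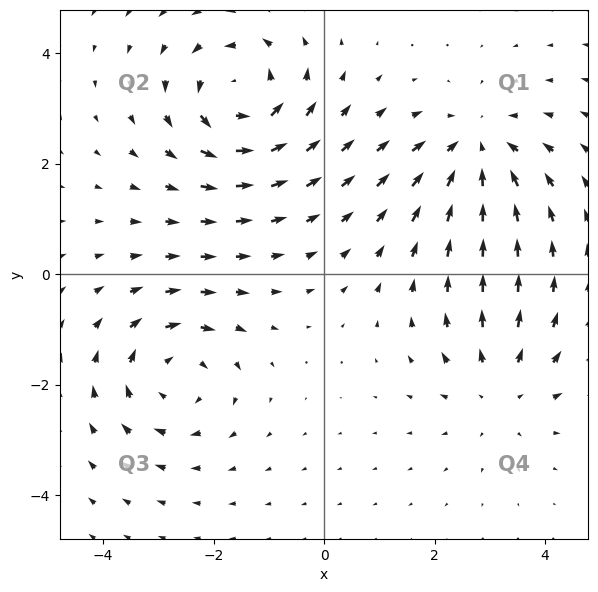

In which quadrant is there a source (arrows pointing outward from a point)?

The source sits at approximately (3.2, -2.1), which lies in quadrant Q4. The divergence there is about +3, positive as expected for a source.

Q4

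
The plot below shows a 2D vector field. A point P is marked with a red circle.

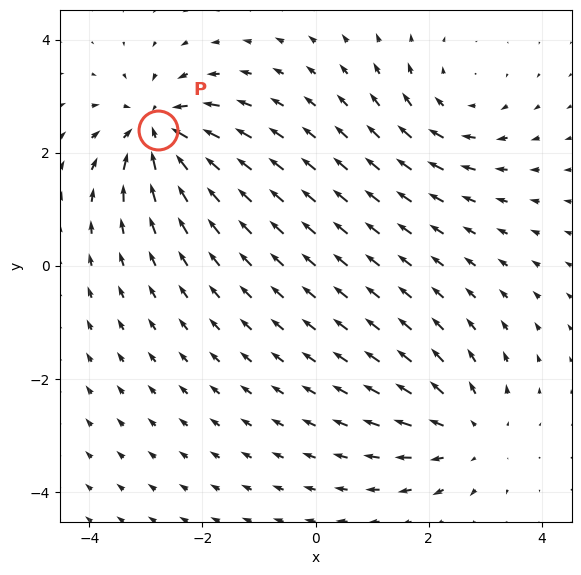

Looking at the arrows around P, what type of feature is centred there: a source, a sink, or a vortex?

sink

At P (-2.8, 2.4) the arrows converge inward. Divergence about -7, curl ≈0 — negative divergence with near-zero curl is a sink.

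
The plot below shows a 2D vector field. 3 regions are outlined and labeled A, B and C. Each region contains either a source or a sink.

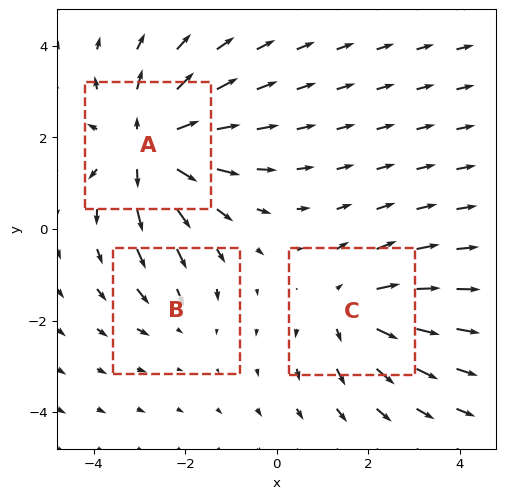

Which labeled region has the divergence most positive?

A

Divergence at each region's feature centre — A: about +5, B: about -2, C: about +3. Region A is most positive.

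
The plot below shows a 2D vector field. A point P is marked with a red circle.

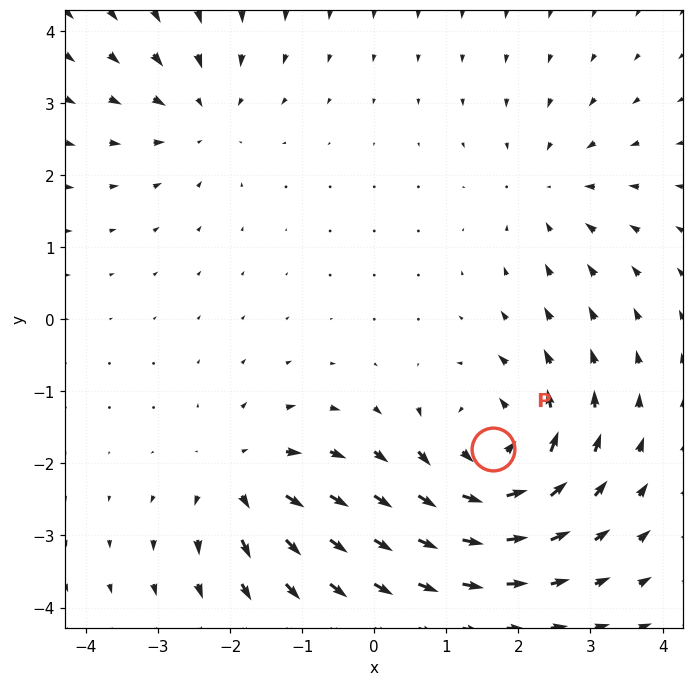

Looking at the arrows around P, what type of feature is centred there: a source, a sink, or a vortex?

At P (1.6, -1.8) the arrows circulate counterclockwise. Divergence ≈0, curl about +6 — near-zero divergence with nonzero curl is a vortex.

vortex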